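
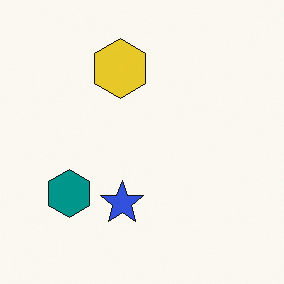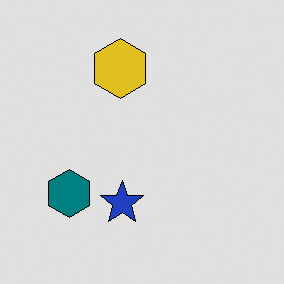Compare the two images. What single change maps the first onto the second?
The transformation is: moderately posterized.

Each flat color has snapped to a coarser quantized level — most visibly, the near-white background has dropped to a flat grey.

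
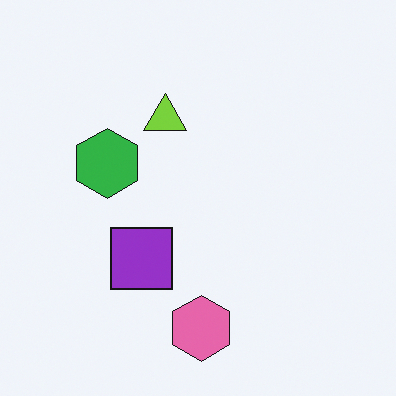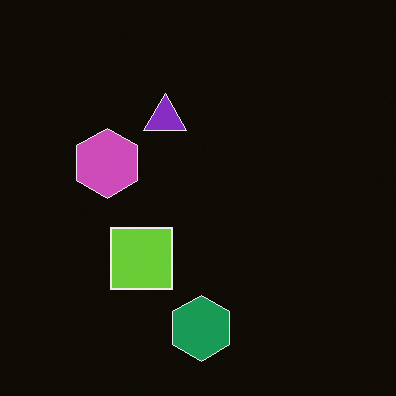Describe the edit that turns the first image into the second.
The image was color-inverted (negative).

The light background has become dark and every shape's color is its complement — a photographic negative.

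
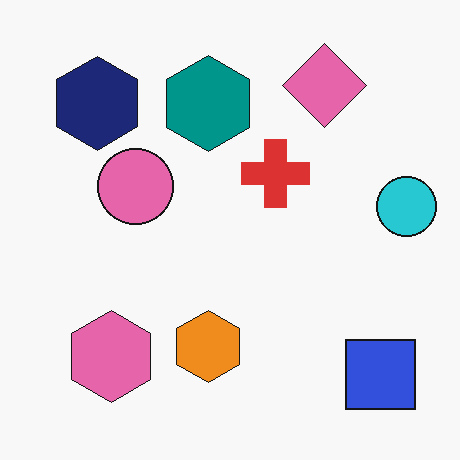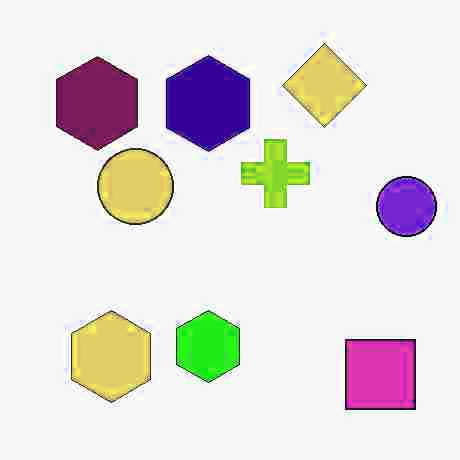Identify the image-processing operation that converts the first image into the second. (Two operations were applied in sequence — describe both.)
The transformation is: degraded with heavy JPEG compression, then hue-shifted by a moderate amount.

Blocky 8×8 compression artifacts appear around shape edges and the flat background shows ringing — characteristic JPEG degradation. Every shape's color has rotated by the same amount around the hue wheel — a uniform hue shift.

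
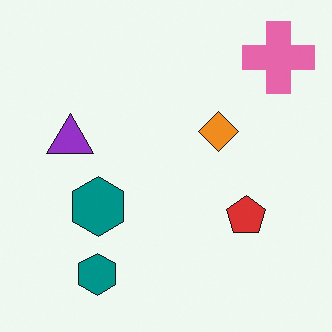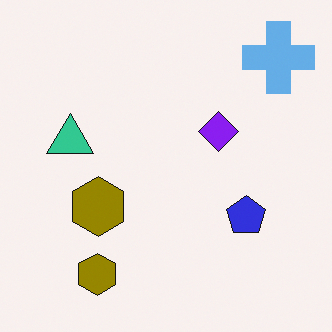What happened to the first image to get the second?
The transformation is: hue-shifted by a large amount.

Every shape's color has rotated by the same amount around the hue wheel — a uniform hue shift.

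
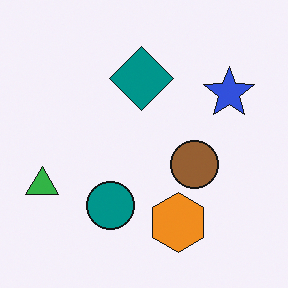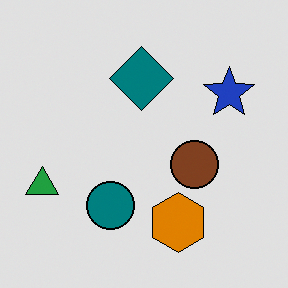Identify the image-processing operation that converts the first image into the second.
It was moderately posterized.

Each flat color has snapped to a coarser quantized level — most visibly, the near-white background has dropped to a flat grey.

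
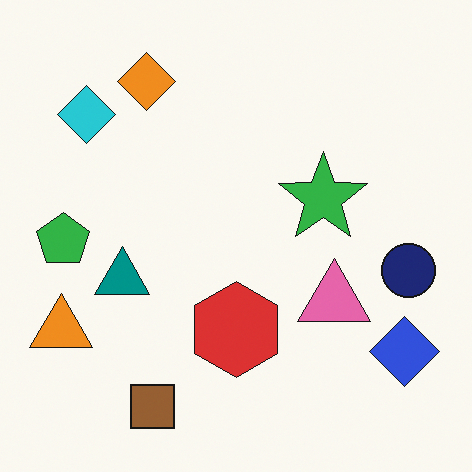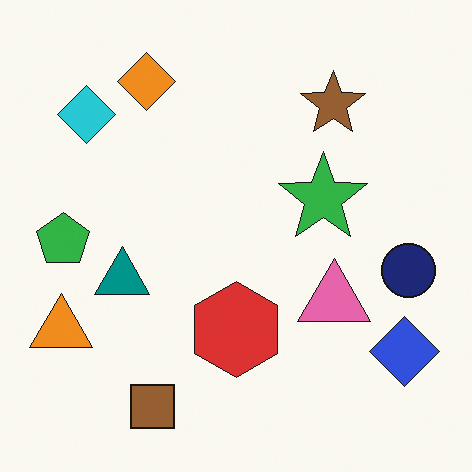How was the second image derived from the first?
Overlaid with an additional brown star.

A brown star appears in the second image that is absent from the first.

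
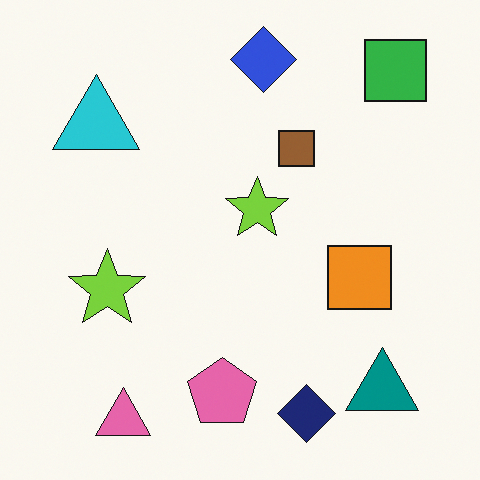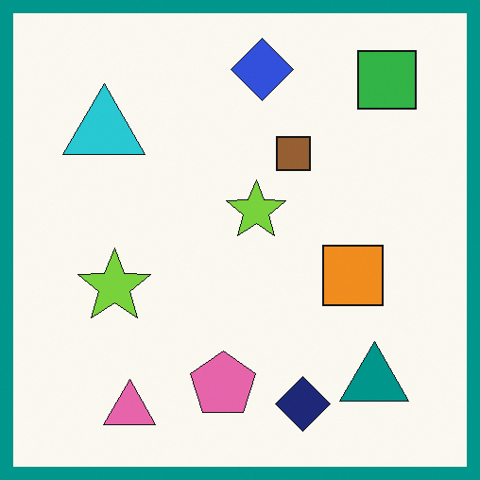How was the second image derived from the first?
The second image is the first framed with a teal border.

A solid teal frame runs around the edge of the second image, with the content slightly shrunk inside it.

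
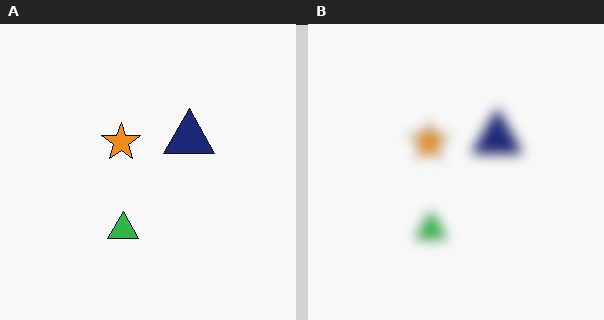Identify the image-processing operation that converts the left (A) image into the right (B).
This is the original image heavily blurred.

Shape edges and outlines are uniformly softened across the whole image.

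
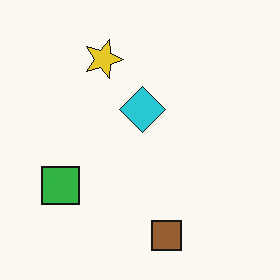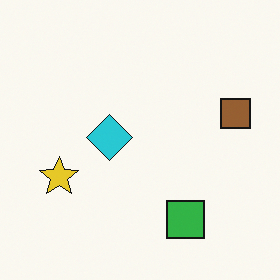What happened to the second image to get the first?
The first image is the second rotated 90° clockwise.

The brown square sits in the right of the second image and the bottom of the first — consistent with a whole-image 90° clockwise rotation.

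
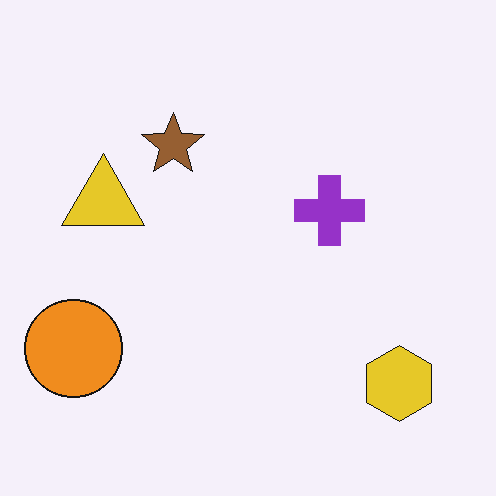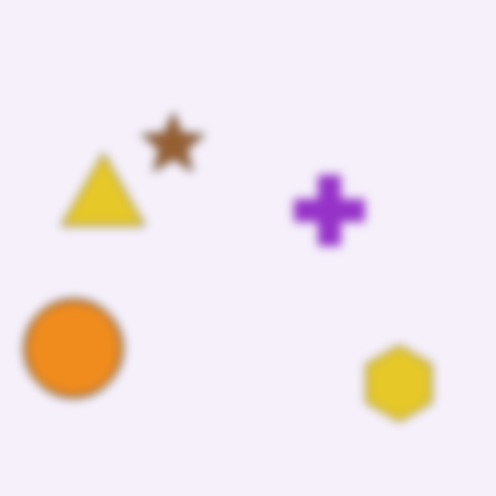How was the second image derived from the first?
It was moderately blurred.

Shape edges and outlines are uniformly softened across the whole image.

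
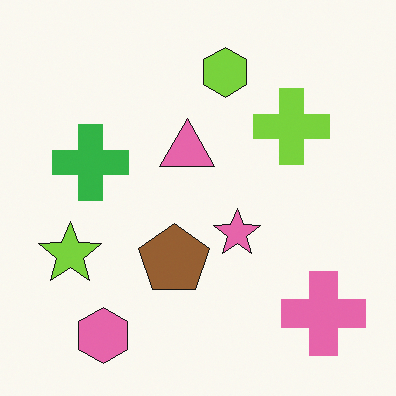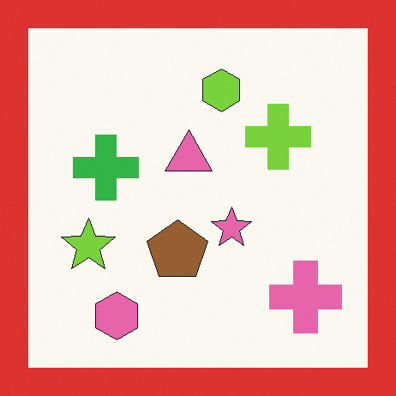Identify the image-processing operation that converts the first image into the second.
The second image is the first framed with a red border.

A solid red frame runs around the edge of the second image, with the content slightly shrunk inside it.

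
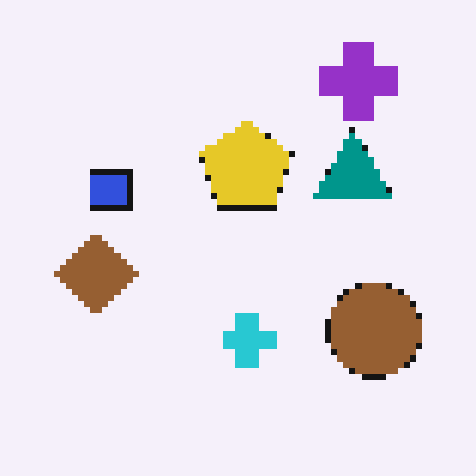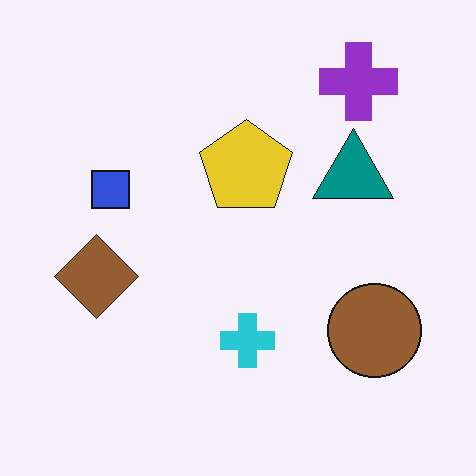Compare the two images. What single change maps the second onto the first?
The image was moderately pixelated.

Shapes are reduced to large square blocks; fine edges and outlines are lost — a downscale-then-upscale (mosaic) effect.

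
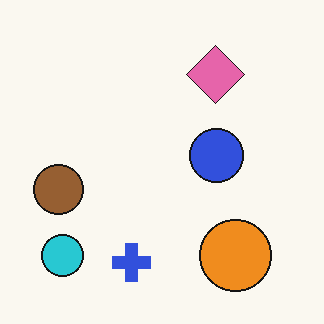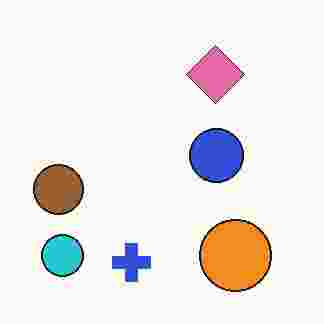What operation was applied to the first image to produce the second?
Degraded with heavy JPEG compression.

Blocky 8×8 compression artifacts appear around shape edges and the flat background shows ringing — characteristic JPEG degradation.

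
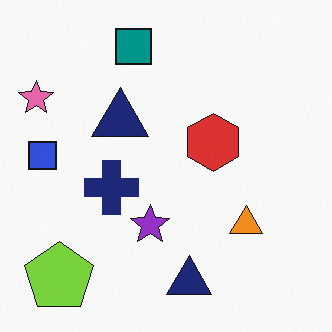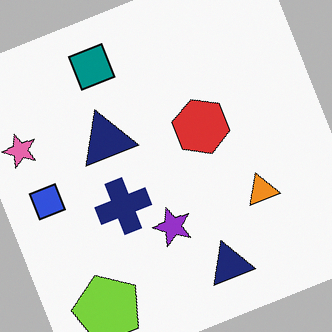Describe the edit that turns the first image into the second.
The transformation is: rotated counter-clockwise by a moderate amount.

Every shape is tilted by the same angle and the image corners show triangular fill wedges — a whole-image rotation by a non-right angle.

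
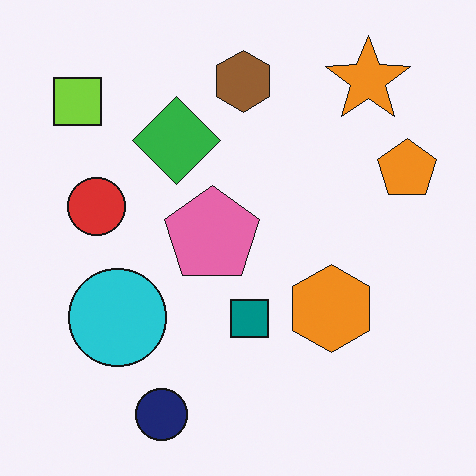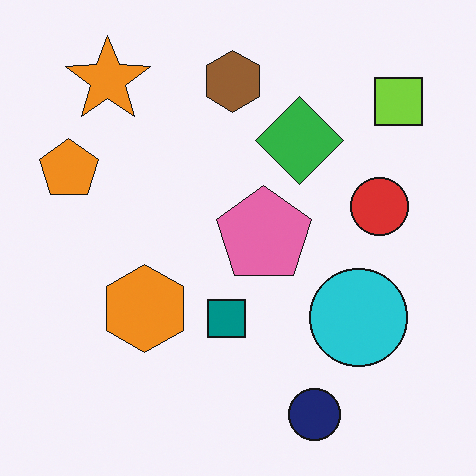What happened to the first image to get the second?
This is the original image flipped horizontally (left ↔ right).

The orange pentagon is in the right of the first image and the left of the second — shapes on opposite sides of the vertical midline have swapped in a mirror flip.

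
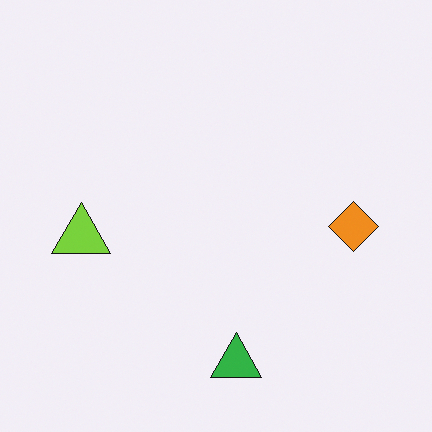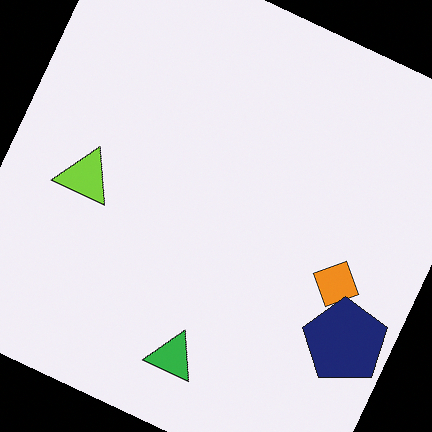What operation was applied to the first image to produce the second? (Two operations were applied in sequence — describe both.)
The transformation is: rotated clockwise by a clearly visible amount, then overlaid with an additional navy pentagon.

Every shape is tilted by the same angle and the image corners show triangular fill wedges — a whole-image rotation by a non-right angle. A navy pentagon appears in the second image that is absent from the first.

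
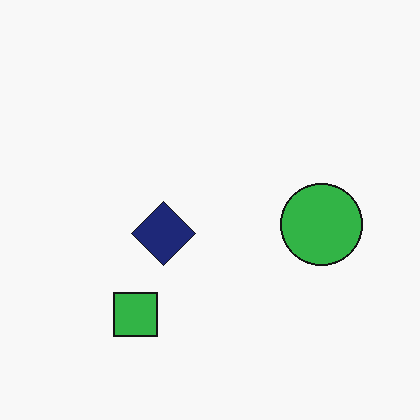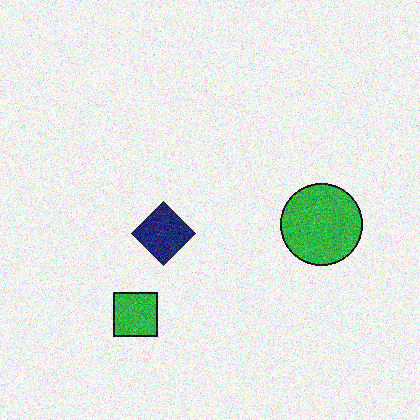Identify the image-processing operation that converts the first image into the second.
The image was degraded with visible gaussian noise.

Random speckle covers the whole image, including the flat background.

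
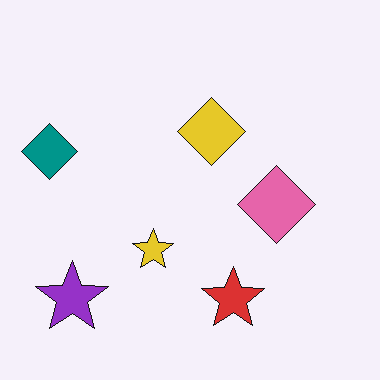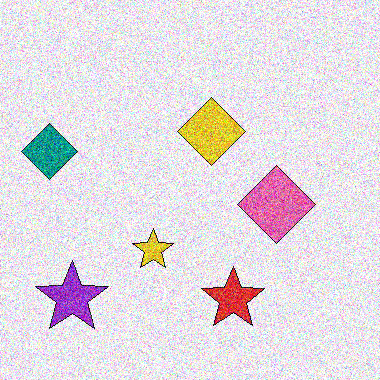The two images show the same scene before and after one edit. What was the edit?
This is the original image degraded with strong gaussian noise.

Random speckle covers the whole image, including the flat background.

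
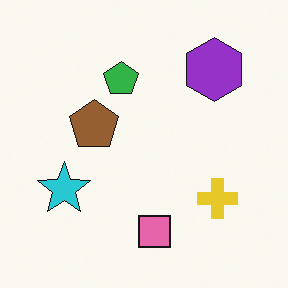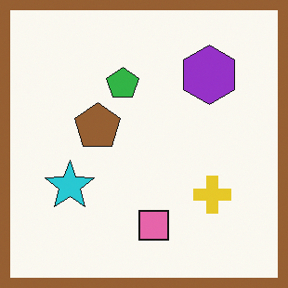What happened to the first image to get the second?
This is the original image framed with a brown border.

A solid brown frame runs around the edge of the second image, with the content slightly shrunk inside it.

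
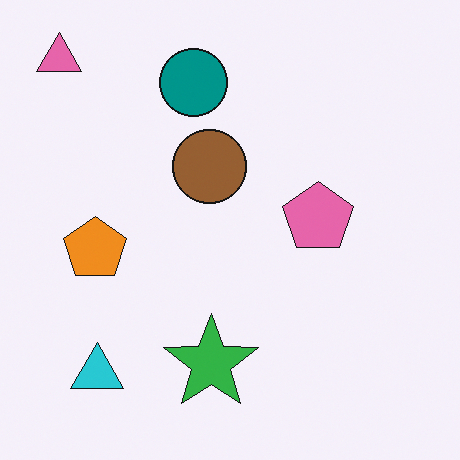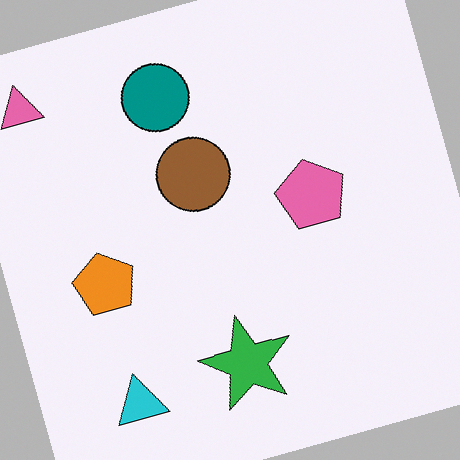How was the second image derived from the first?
It was rotated counter-clockwise by a clearly visible amount.

Every shape is tilted by the same angle and the image corners show triangular fill wedges — a whole-image rotation by a non-right angle.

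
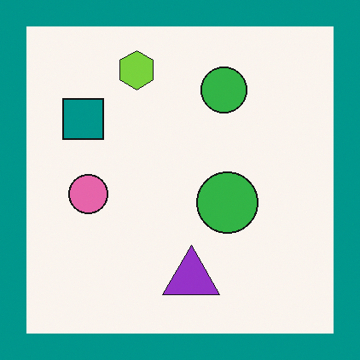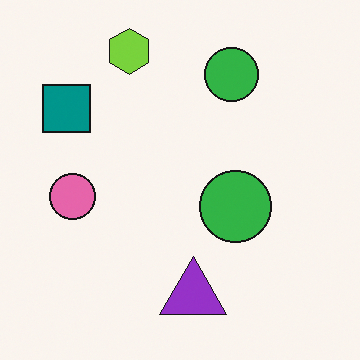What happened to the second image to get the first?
It was framed with a teal border.

A solid teal frame runs around the edge of the first image, with the content slightly shrunk inside it.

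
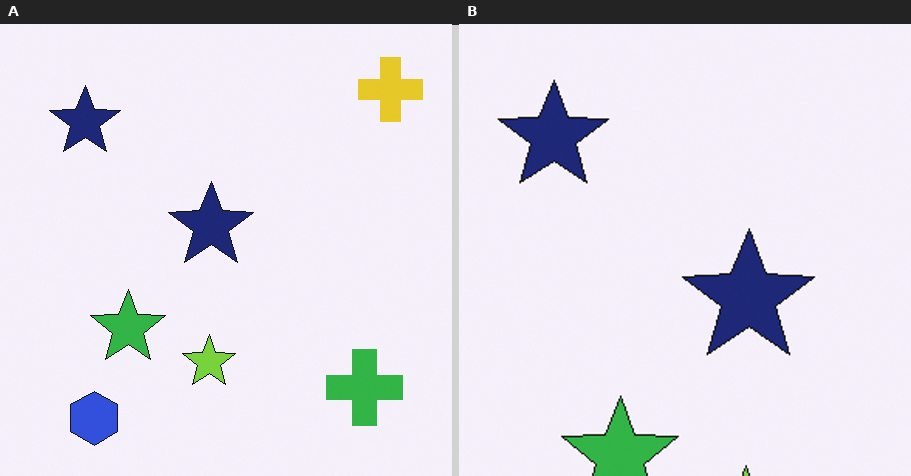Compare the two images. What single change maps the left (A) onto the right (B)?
The transformation is: cropped slightly and scaled back up.

The visible shapes are larger and the field of view is narrower; shapes near the original edges may be partly or wholly outside the frame — a crop-and-rescale.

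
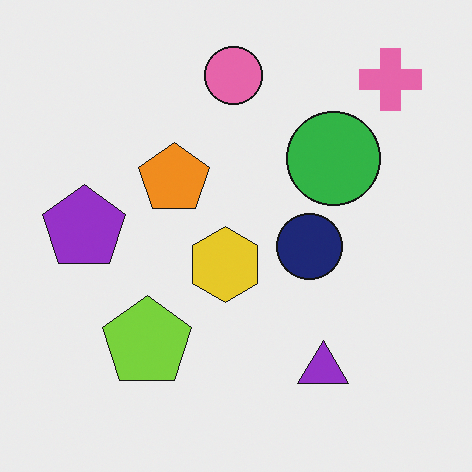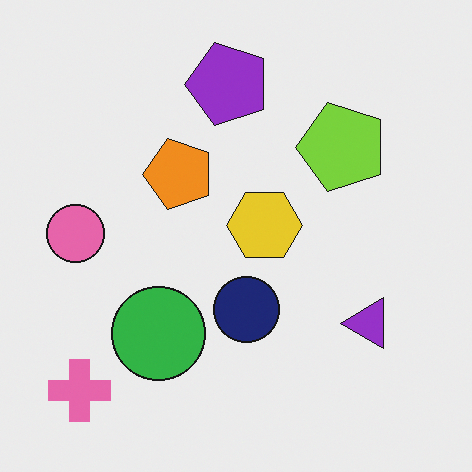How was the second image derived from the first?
The image was transposed (reflected across the top-left ↔ bottom-right diagonal).

Shapes have swapped their row and column positions — what was in the top-right is now in the bottom-left — a diagonal reflection.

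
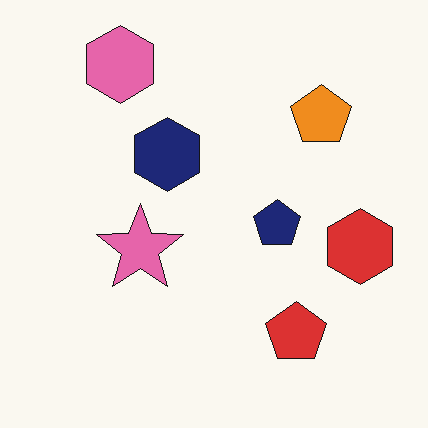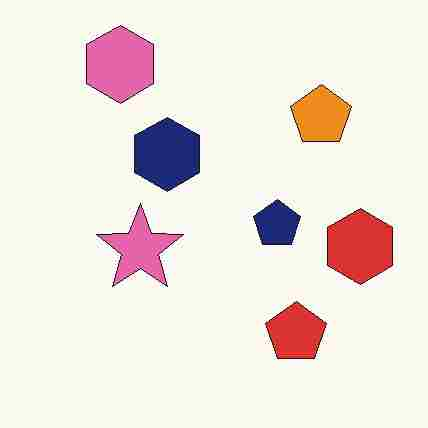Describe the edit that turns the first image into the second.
This is the original image heavily JPEG-compressed with obvious blocking artifacts.

Blocky 8×8 compression artifacts appear around shape edges and the flat background shows ringing — characteristic JPEG degradation.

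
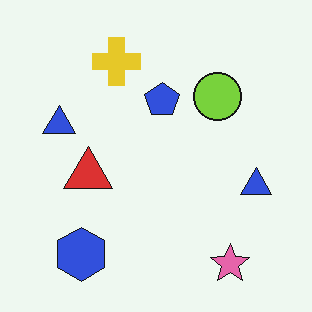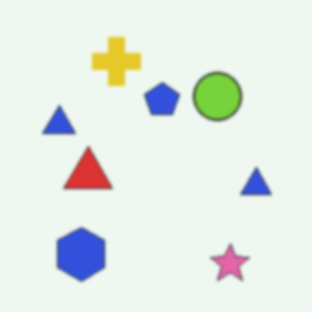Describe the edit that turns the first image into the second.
It was lightly blurred.

Shape edges and outlines are uniformly softened across the whole image.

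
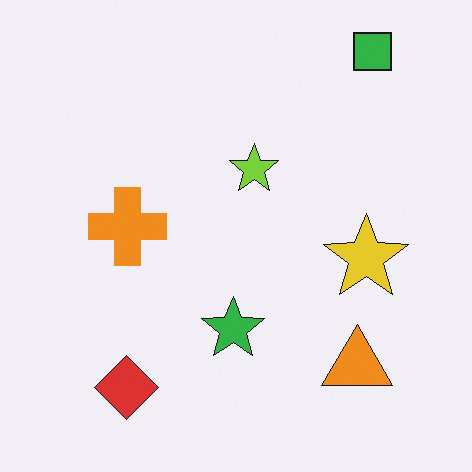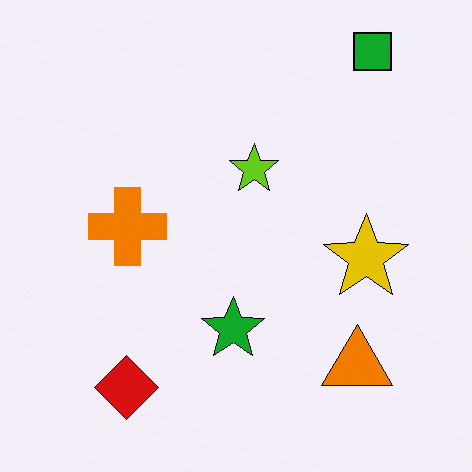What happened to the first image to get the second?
The second image is the first given slightly increased contrast.

Tones are pushed away from mid-grey across the whole image — a global contrast change.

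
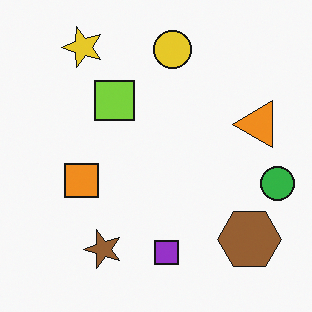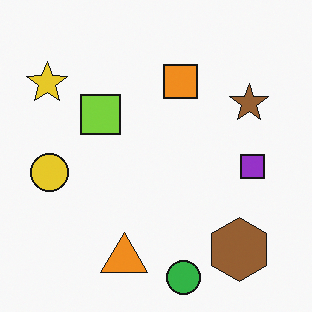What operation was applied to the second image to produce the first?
The first image is the second transposed (reflected across the top-left ↔ bottom-right diagonal).

Shapes have swapped their row and column positions — what was in the top-right is now in the bottom-left — a diagonal reflection.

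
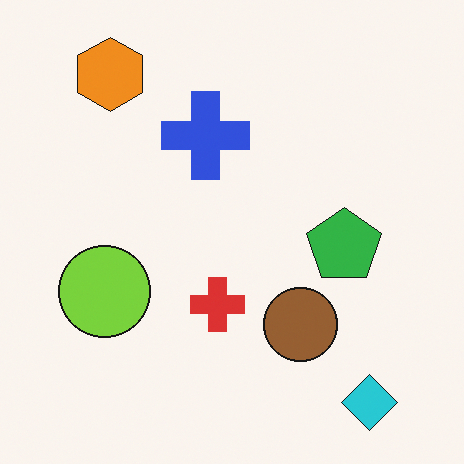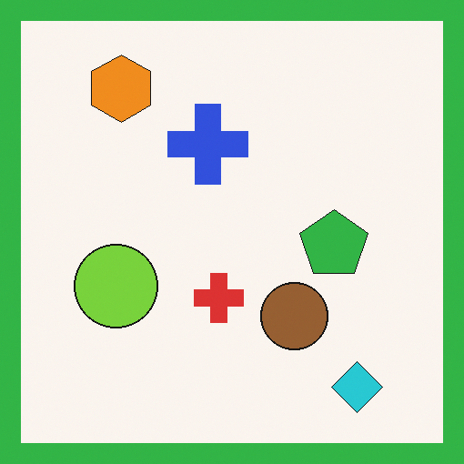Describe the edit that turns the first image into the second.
This is the original image framed with a green border.

A solid green frame runs around the edge of the second image, with the content slightly shrunk inside it.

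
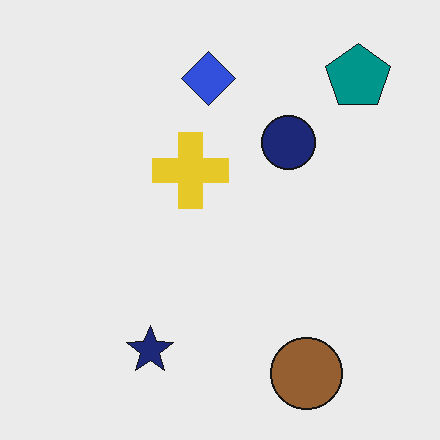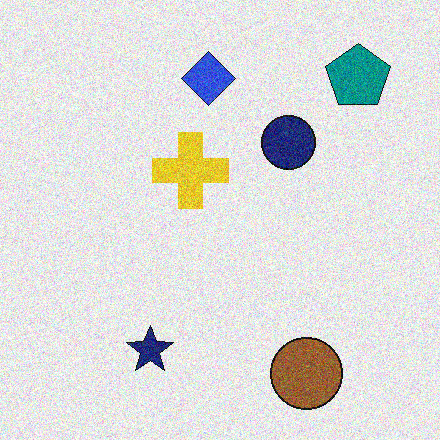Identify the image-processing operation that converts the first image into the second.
The image was degraded with visible gaussian noise.

Random speckle covers the whole image, including the flat background.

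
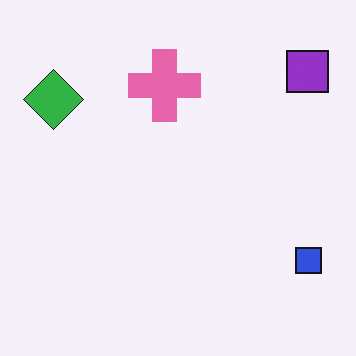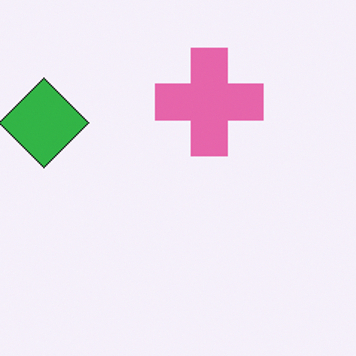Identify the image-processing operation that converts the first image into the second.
The image was cropped to a modestly smaller region and rescaled.

The visible shapes are larger and the field of view is narrower; shapes near the original edges may be partly or wholly outside the frame — a crop-and-rescale.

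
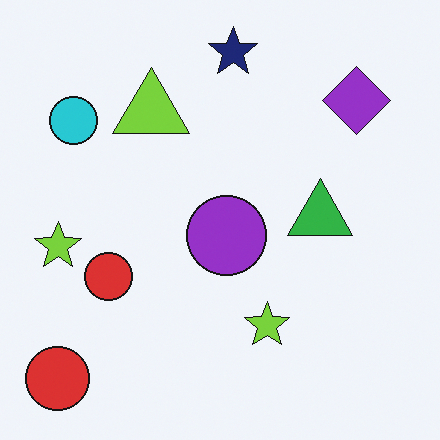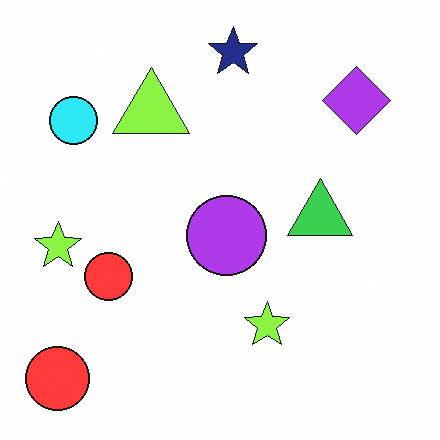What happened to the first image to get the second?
The transformation is: slightly brightened.

Every pixel — background and shapes alike — is uniformly brightened.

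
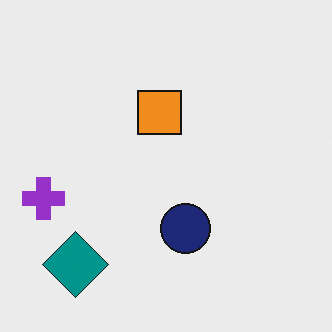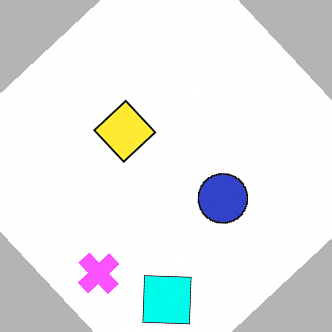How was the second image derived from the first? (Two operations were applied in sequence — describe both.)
The image was noticeably brightened, then rotated counter-clockwise by a large amount — several tens of degrees.

Every pixel — background and shapes alike — is uniformly brightened. Every shape is tilted by the same angle and the image corners show triangular fill wedges — a whole-image rotation by a non-right angle.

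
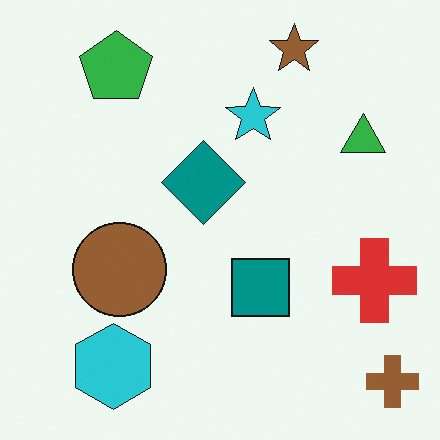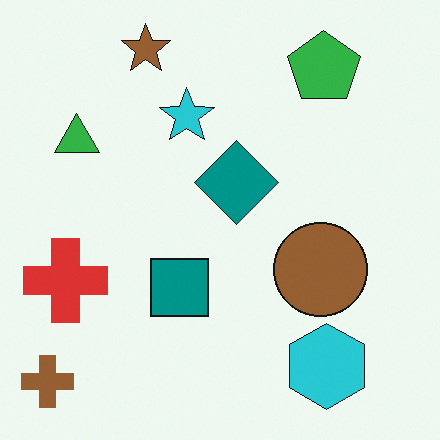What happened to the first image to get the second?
Flipped horizontally (left ↔ right).

The brown cross is in the bottom-right of the first image and the bottom-left of the second — shapes on opposite sides of the vertical midline have swapped in a mirror flip.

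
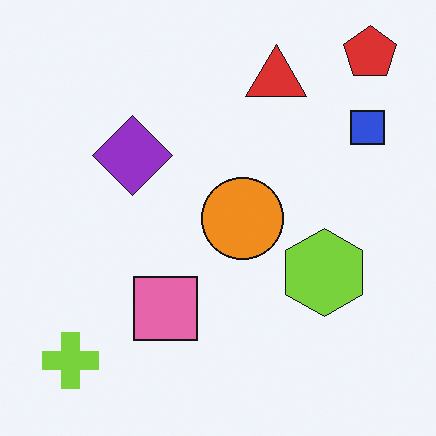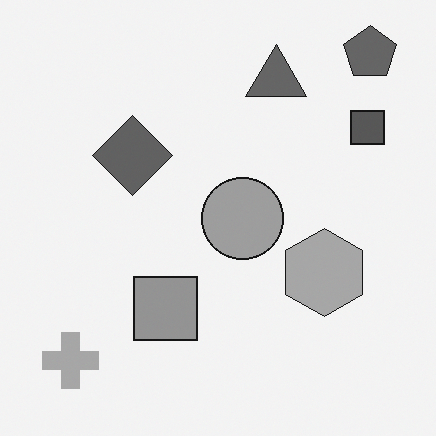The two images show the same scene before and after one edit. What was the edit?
The second image is the first converted to grayscale.

All color is removed — every shape is now a shade of grey.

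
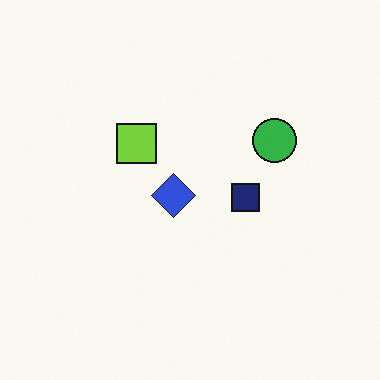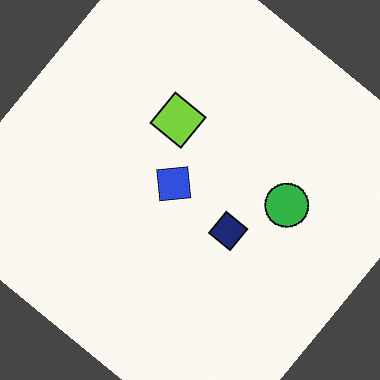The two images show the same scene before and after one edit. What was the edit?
This is the original image rotated clockwise by a large amount — several tens of degrees.

Every shape is tilted by the same angle and the image corners show triangular fill wedges — a whole-image rotation by a non-right angle.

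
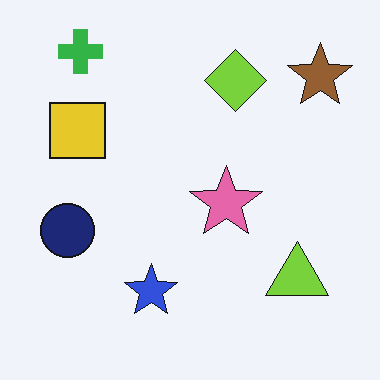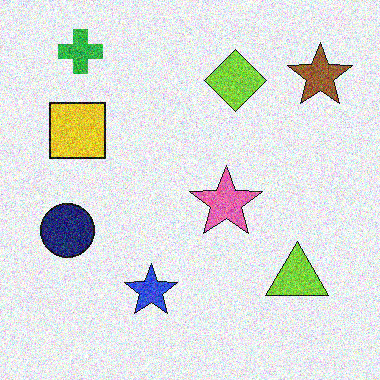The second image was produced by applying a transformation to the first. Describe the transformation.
Degraded with heavy additive noise.

Random speckle covers the whole image, including the flat background.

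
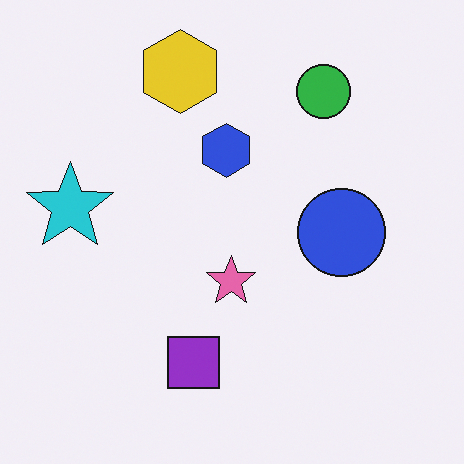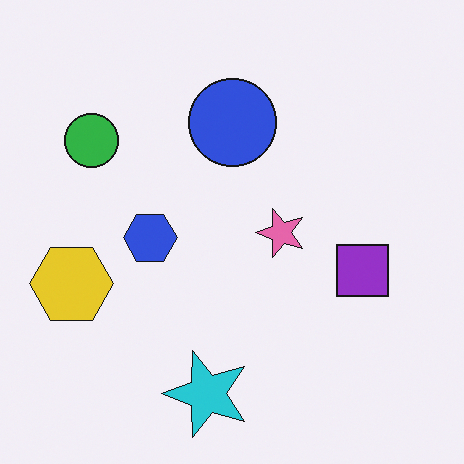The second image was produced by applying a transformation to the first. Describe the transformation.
It was rotated 90° counter-clockwise.

The yellow hexagon sits in the top of the first image and the left of the second — consistent with a whole-image 90° counter-clockwise rotation.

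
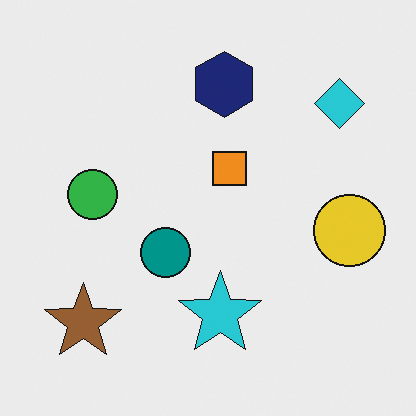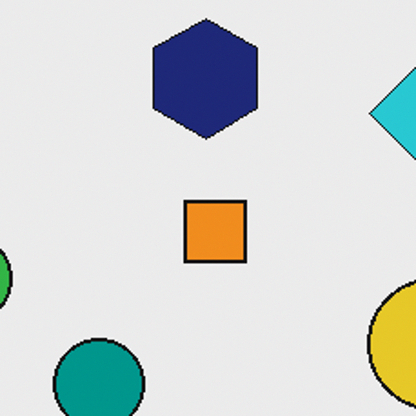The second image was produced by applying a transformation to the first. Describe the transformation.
This is the original image cropped tightly and scaled back up.

The visible shapes are larger and the field of view is narrower; shapes near the original edges may be partly or wholly outside the frame — a crop-and-rescale.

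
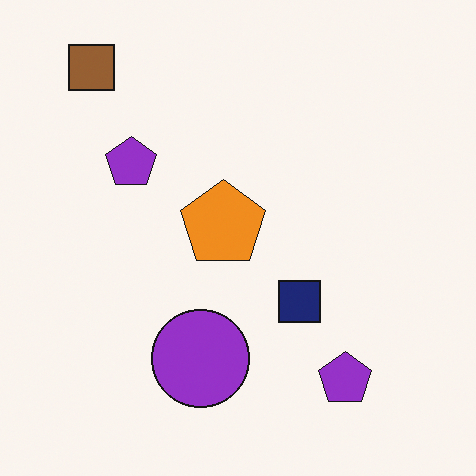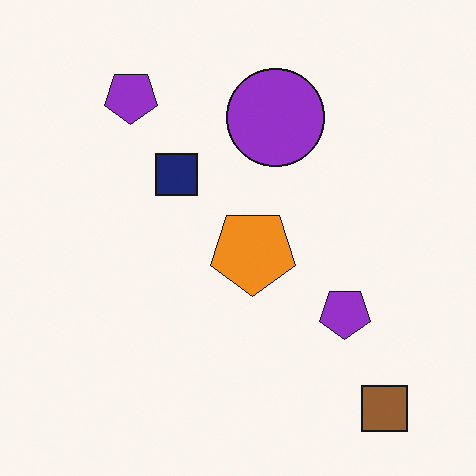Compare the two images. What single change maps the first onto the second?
It was rotated 180°.

The brown square sits in the top-left of the first image and the bottom-right of the second — consistent with a whole-image 180° rotation.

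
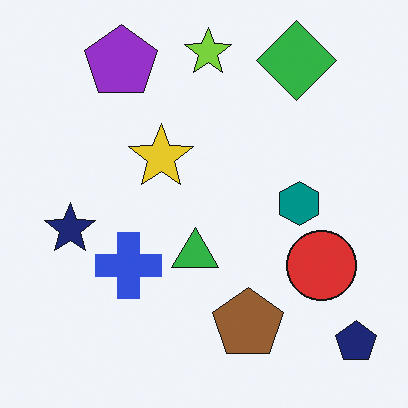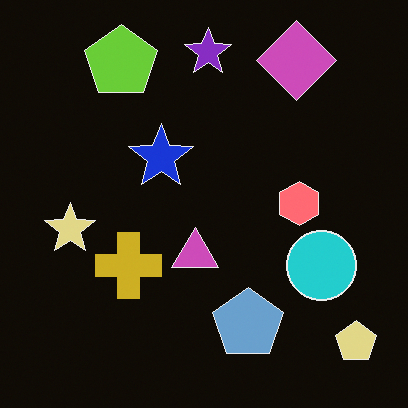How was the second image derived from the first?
The second image is the first color-inverted (negative).

The light background has become dark and every shape's color is its complement — a photographic negative.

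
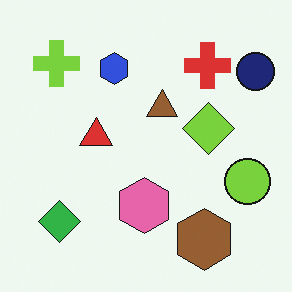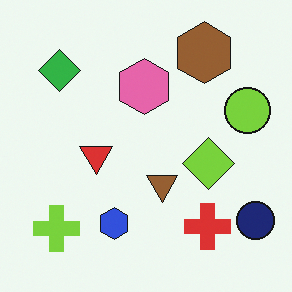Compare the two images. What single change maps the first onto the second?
The transformation is: flipped vertically (top ↔ bottom).

The brown hexagon is in the bottom-right of the first image and the top-right of the second — shapes on opposite sides of the horizontal midline have swapped in a mirror flip.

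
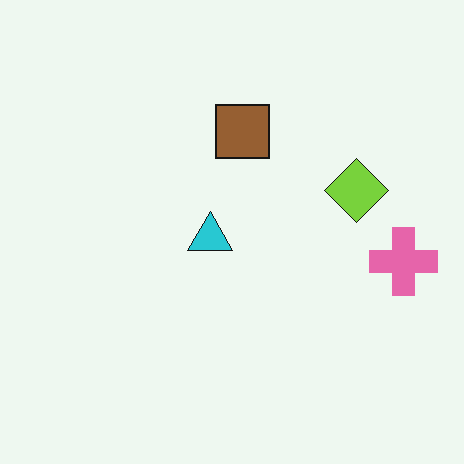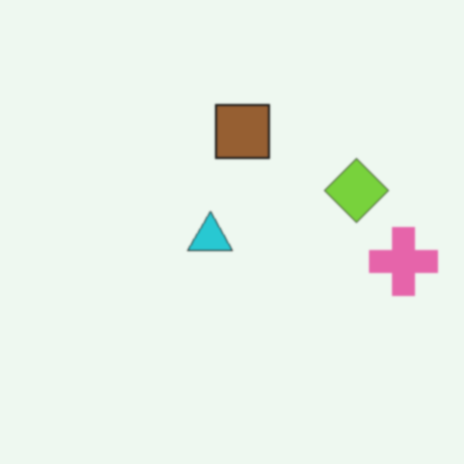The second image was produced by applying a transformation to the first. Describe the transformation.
The transformation is: given a subtle gaussian blur.

Shape edges and outlines are uniformly softened across the whole image.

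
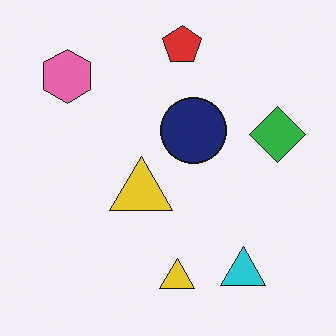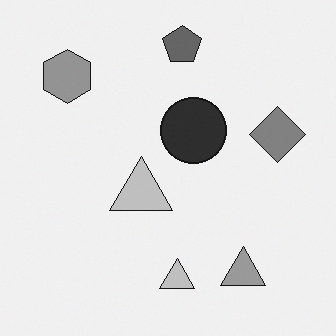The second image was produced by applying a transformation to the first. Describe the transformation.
The second image is the first converted to grayscale.

All color is removed — every shape is now a shade of grey.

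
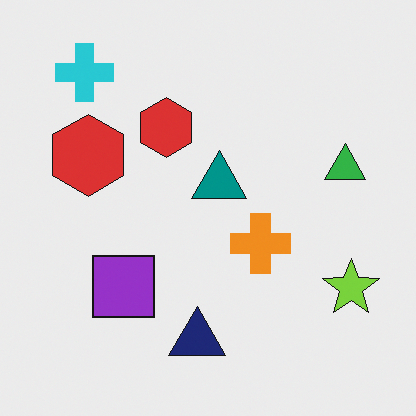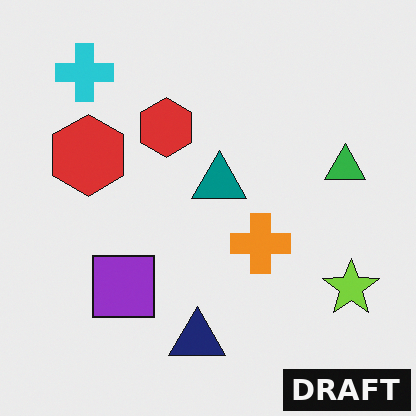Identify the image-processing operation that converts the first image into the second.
This is the original image watermarked with the text "DRAFT" in the lower-right corner.

A dark label reading "DRAFT" appears in the lower-right corner.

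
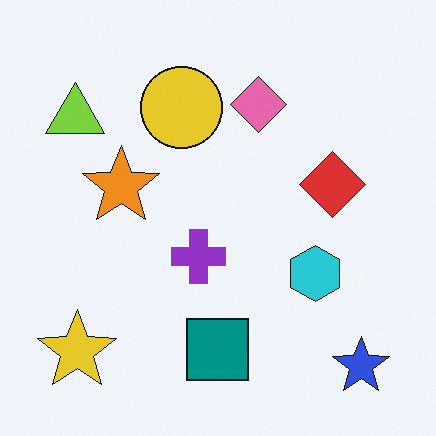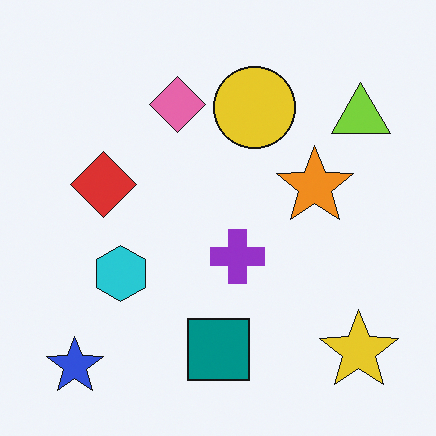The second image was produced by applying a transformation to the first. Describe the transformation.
It was flipped horizontally (left ↔ right).

The lime triangle is in the top-left of the first image and the top-right of the second — shapes on opposite sides of the vertical midline have swapped in a mirror flip.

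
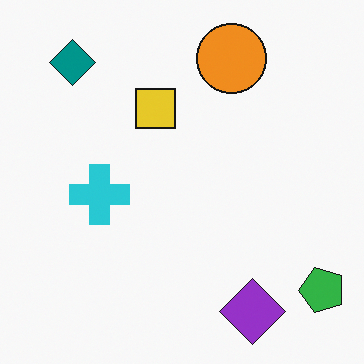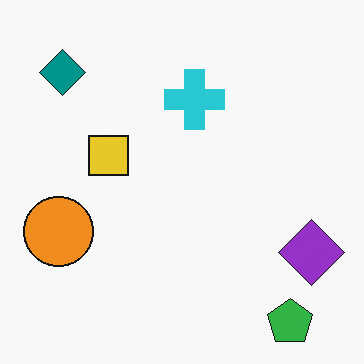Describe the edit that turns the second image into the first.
The transformation is: transposed (reflected across the top-left ↔ bottom-right diagonal).

Shapes have swapped their row and column positions — what was in the top-right is now in the bottom-left — a diagonal reflection.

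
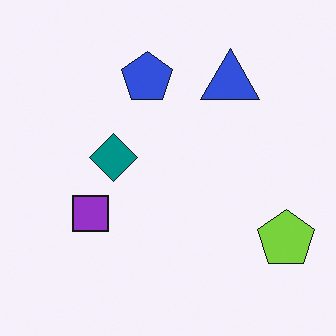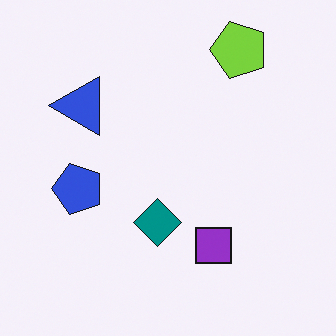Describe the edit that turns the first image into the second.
It was rotated 90° counter-clockwise.

The lime pentagon sits in the bottom-right of the first image and the top-right of the second — consistent with a whole-image 90° counter-clockwise rotation.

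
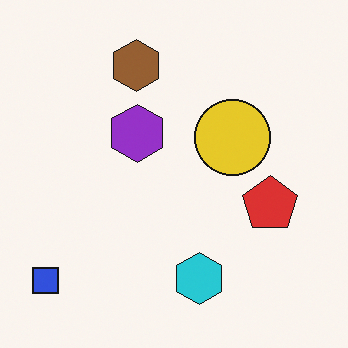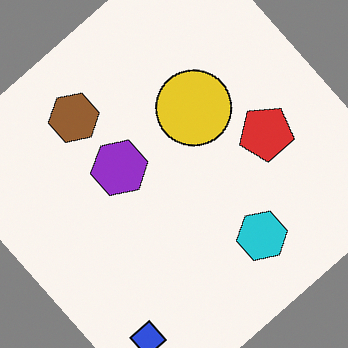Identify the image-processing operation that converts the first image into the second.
The transformation is: rotated counter-clockwise by a large amount — several tens of degrees.

Every shape is tilted by the same angle and the image corners show triangular fill wedges — a whole-image rotation by a non-right angle.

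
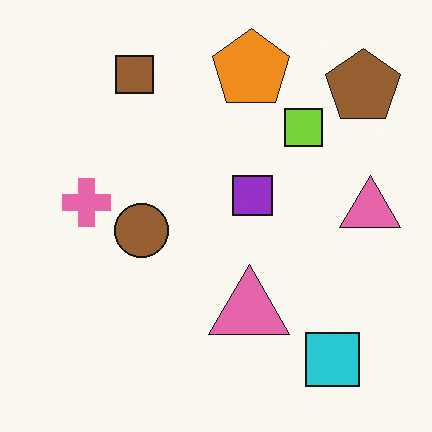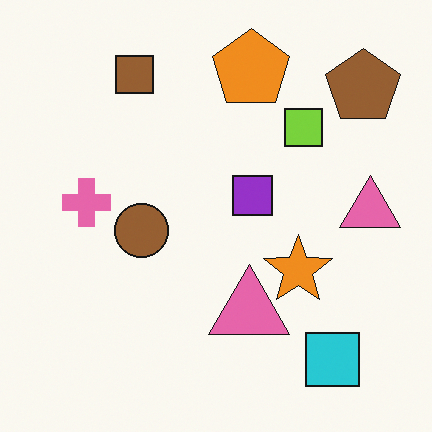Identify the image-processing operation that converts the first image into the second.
This is the original image overlaid with an additional orange star.

An orange star appears in the second image that is absent from the first.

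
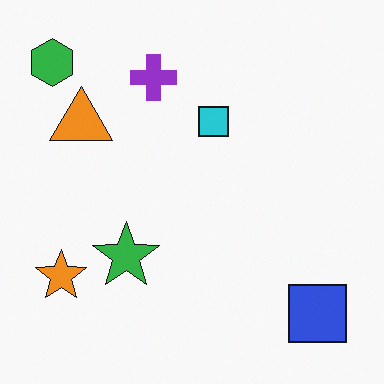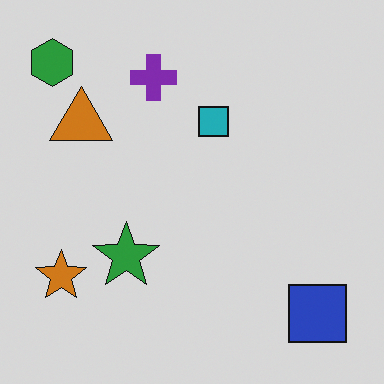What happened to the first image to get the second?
This is the original image slightly darkened.

Every pixel — background and shapes alike — is uniformly darkened.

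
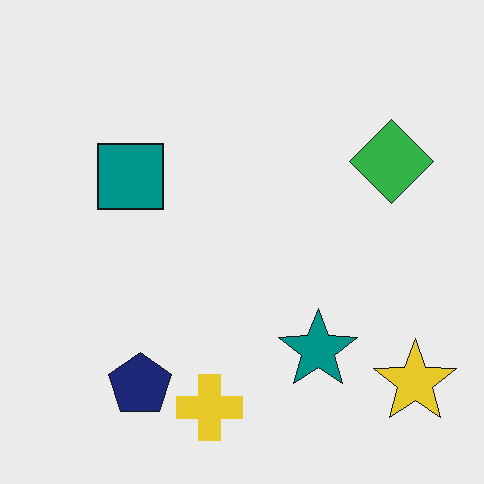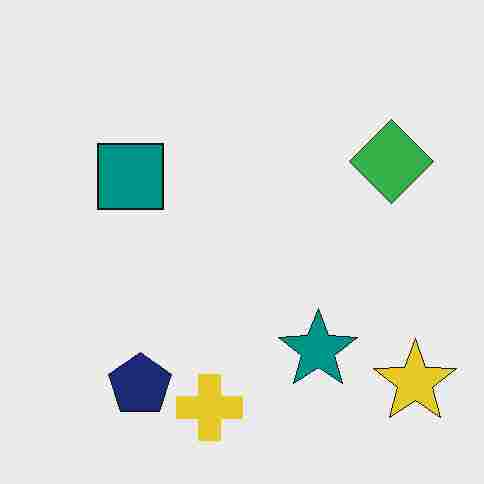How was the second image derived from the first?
The second image is the first degraded with heavy JPEG compression.

Blocky 8×8 compression artifacts appear around shape edges and the flat background shows ringing — characteristic JPEG degradation.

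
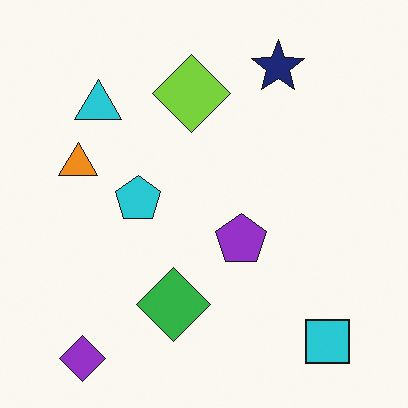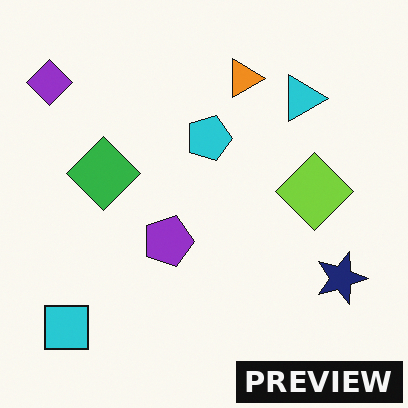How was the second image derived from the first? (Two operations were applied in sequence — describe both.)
It was rotated 90° clockwise, then watermarked with the text "PREVIEW" in the lower-right corner.

The purple diamond sits in the bottom-left of the first image and the top-left of the second — consistent with a whole-image 90° clockwise rotation. A dark label reading "PREVIEW" appears in the lower-right corner.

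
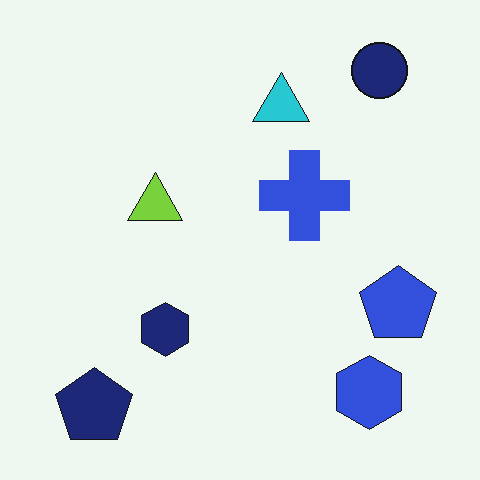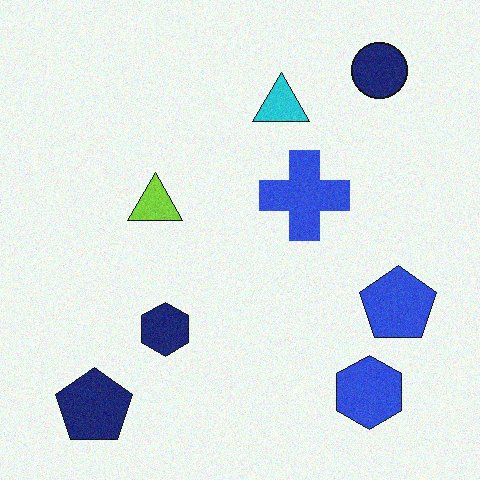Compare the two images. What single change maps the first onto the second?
The image was degraded with subtle gaussian noise.

Random speckle covers the whole image, including the flat background.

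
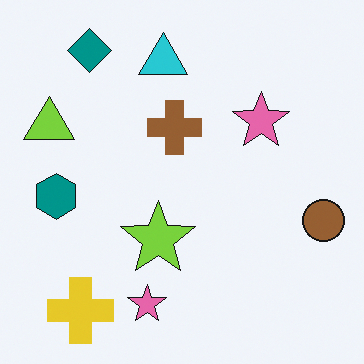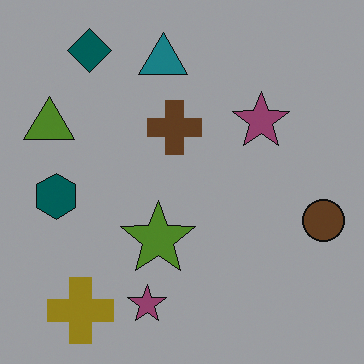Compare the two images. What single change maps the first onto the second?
The transformation is: substantially darkened.

Every pixel — background and shapes alike — is uniformly darkened.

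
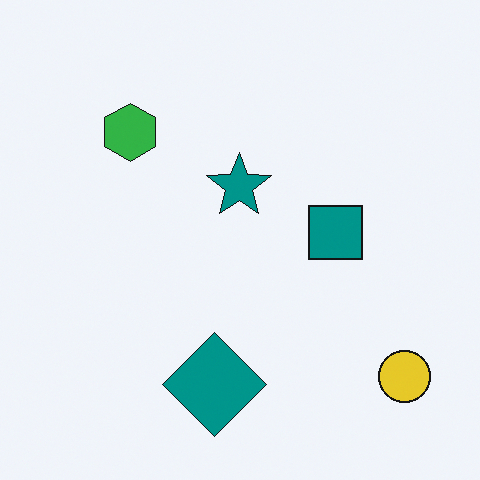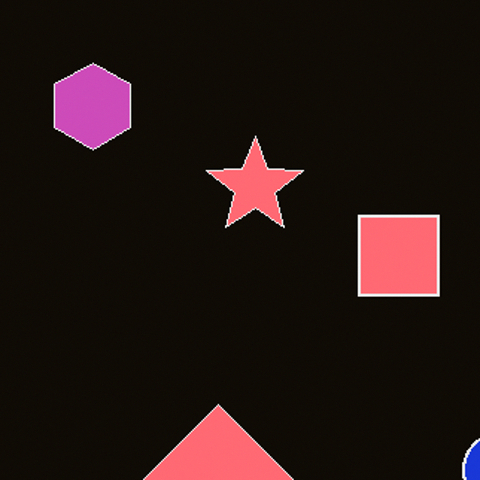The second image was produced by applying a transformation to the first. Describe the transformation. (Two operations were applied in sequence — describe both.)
Color-inverted (negative), then cropped slightly and scaled back up.

The light background has become dark and every shape's color is its complement — a photographic negative. The visible shapes are larger and the field of view is narrower; shapes near the original edges may be partly or wholly outside the frame — a crop-and-rescale.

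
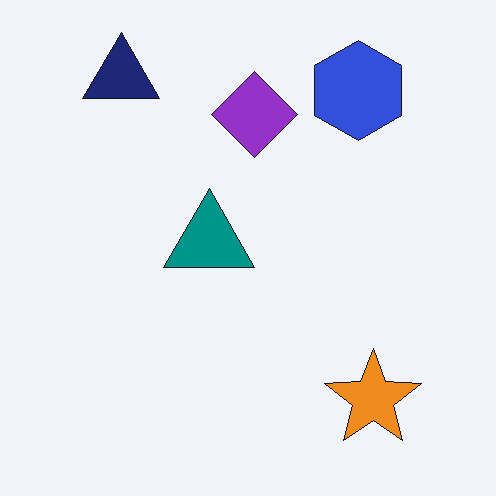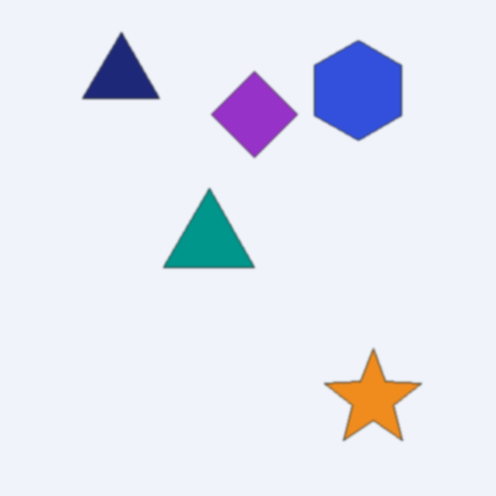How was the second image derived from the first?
The second image is the first slightly softened.

Shape edges and outlines are uniformly softened across the whole image.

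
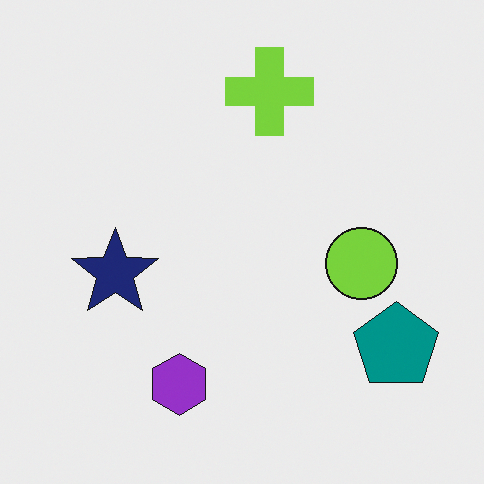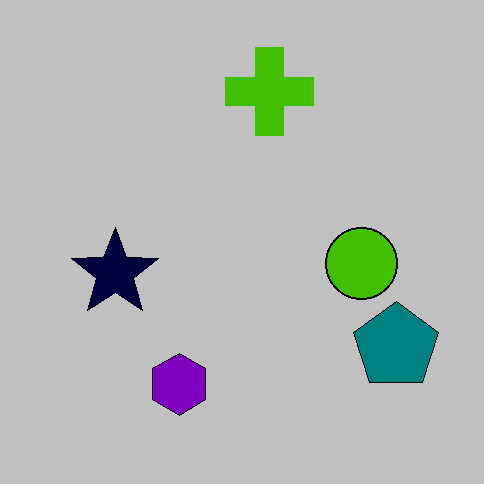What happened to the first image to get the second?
The transformation is: aggressively posterized.

Each flat color has snapped to a coarser quantized level — most visibly, the near-white background has dropped to a flat grey.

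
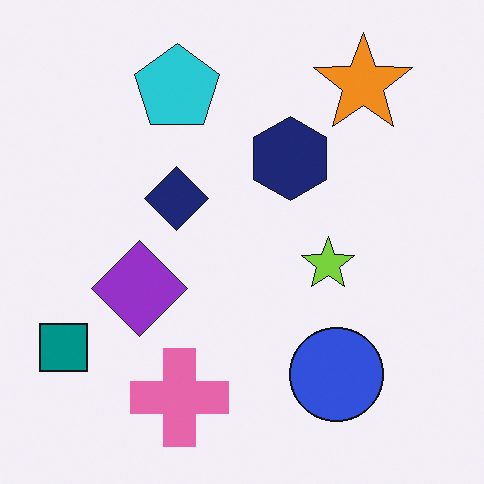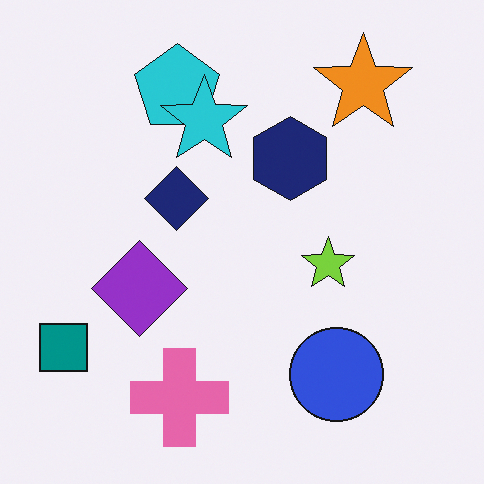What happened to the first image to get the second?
This is the original image overlaid with an additional cyan star.

A cyan star appears in the second image that is absent from the first.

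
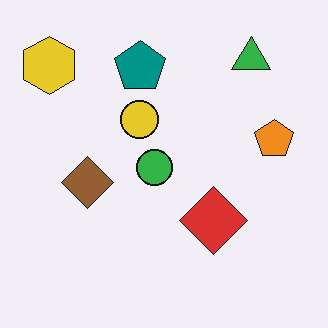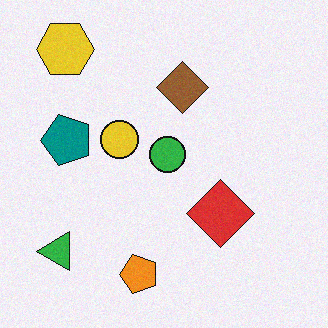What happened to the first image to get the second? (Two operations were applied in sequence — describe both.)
This is the original image degraded with subtle gaussian noise, then transposed (reflected across the top-left ↔ bottom-right diagonal).

Random speckle covers the whole image, including the flat background. Shapes have swapped their row and column positions — what was in the top-right is now in the bottom-left — a diagonal reflection.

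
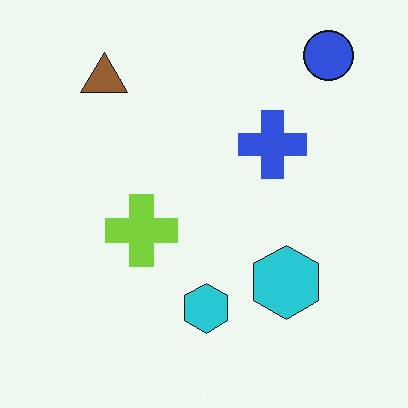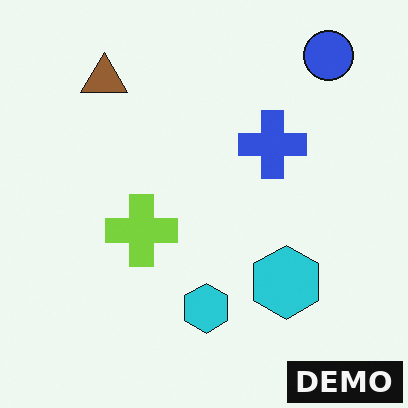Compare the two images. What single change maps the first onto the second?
This is the original image watermarked with the text "DEMO" in the lower-right corner.

A dark label reading "DEMO" appears in the lower-right corner.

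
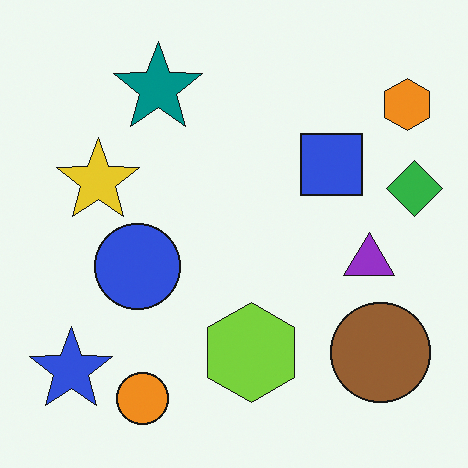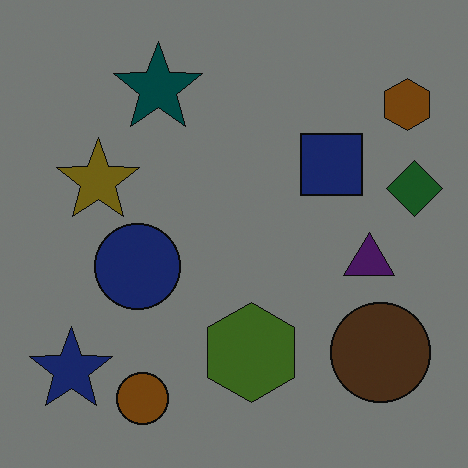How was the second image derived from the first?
Substantially darkened.

Every pixel — background and shapes alike — is uniformly darkened.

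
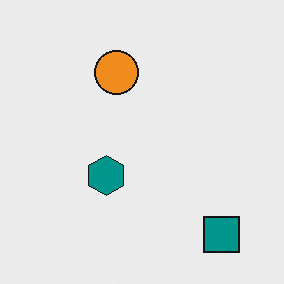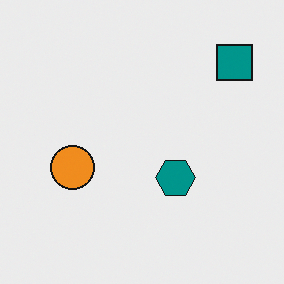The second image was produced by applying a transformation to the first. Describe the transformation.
The transformation is: rotated 90° counter-clockwise.

The teal square sits in the bottom-right of the first image and the top-right of the second — consistent with a whole-image 90° counter-clockwise rotation.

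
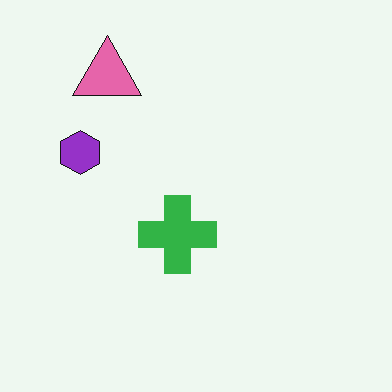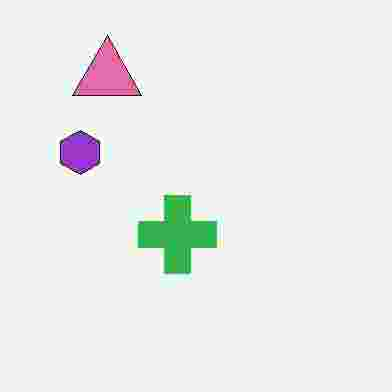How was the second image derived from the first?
Heavily JPEG-compressed with obvious blocking artifacts.

Blocky 8×8 compression artifacts appear around shape edges and the flat background shows ringing — characteristic JPEG degradation.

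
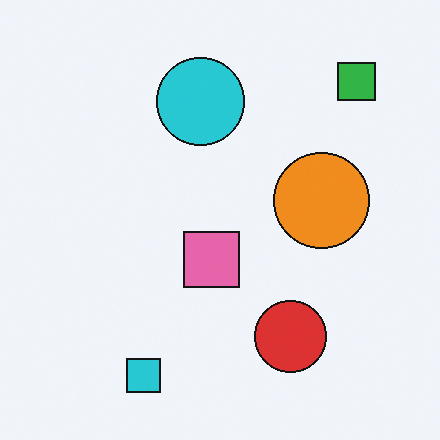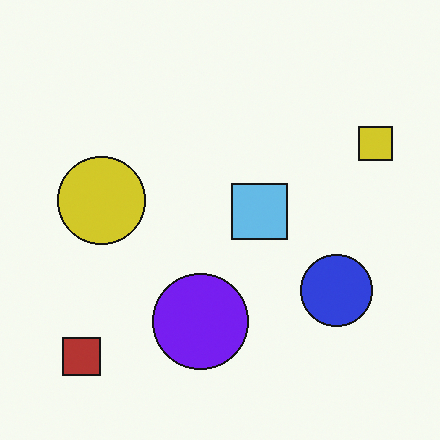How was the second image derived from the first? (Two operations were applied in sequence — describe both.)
The transformation is: hue-shifted by a large amount, then transposed (reflected across the top-left ↔ bottom-right diagonal).

Every shape's color has rotated by the same amount around the hue wheel — a uniform hue shift. Shapes have swapped their row and column positions — what was in the top-right is now in the bottom-left — a diagonal reflection.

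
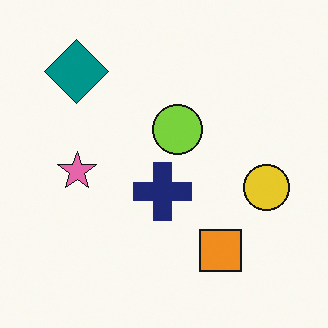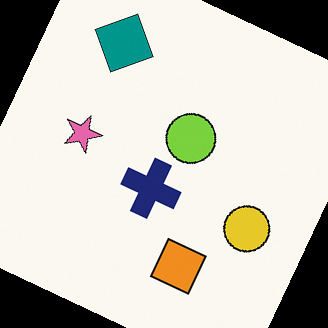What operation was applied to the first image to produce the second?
Rotated clockwise by a moderate amount.

Every shape is tilted by the same angle and the image corners show triangular fill wedges — a whole-image rotation by a non-right angle.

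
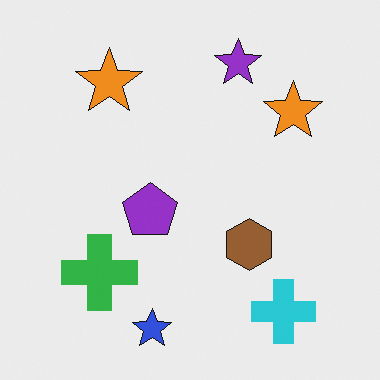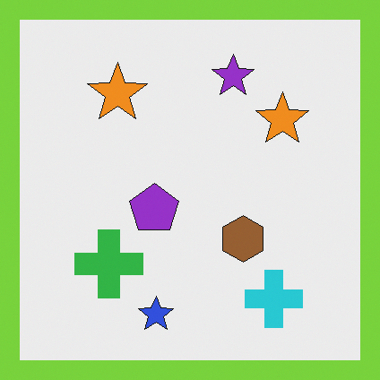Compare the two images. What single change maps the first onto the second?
The image was framed with a lime border.

A solid lime frame runs around the edge of the second image, with the content slightly shrunk inside it.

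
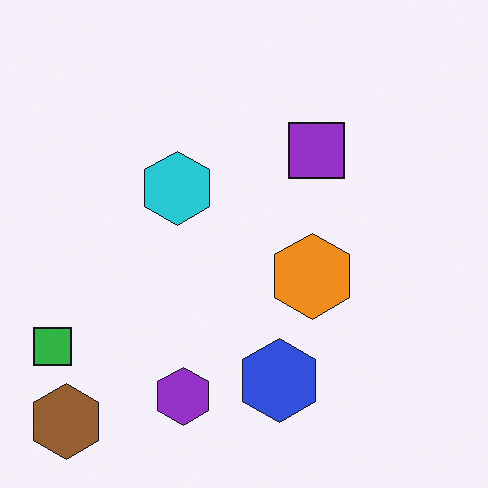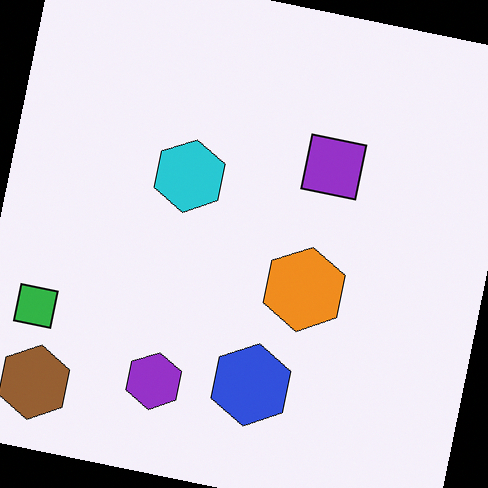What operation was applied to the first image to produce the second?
The image was rotated clockwise by a small amount.

Every shape is tilted by the same angle and the image corners show triangular fill wedges — a whole-image rotation by a non-right angle.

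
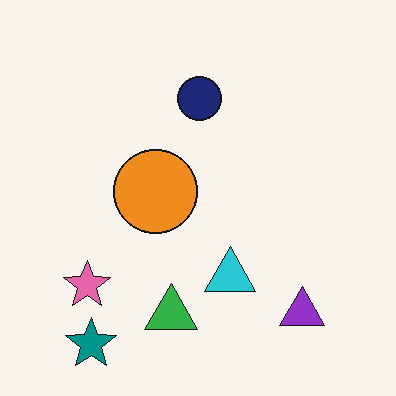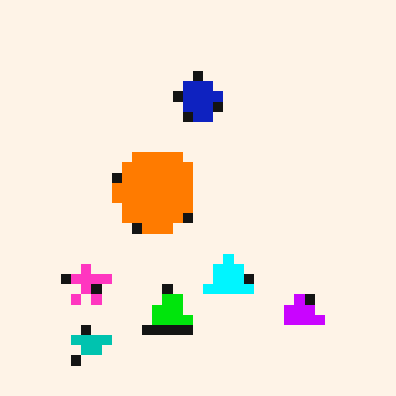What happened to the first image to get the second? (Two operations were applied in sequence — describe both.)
The second image is the first made much more vivid (saturation change), then heavily pixelated into large blocks.

All colors are more vivid — a global saturation change. Shapes are reduced to large square blocks; fine edges and outlines are lost — a downscale-then-upscale (mosaic) effect.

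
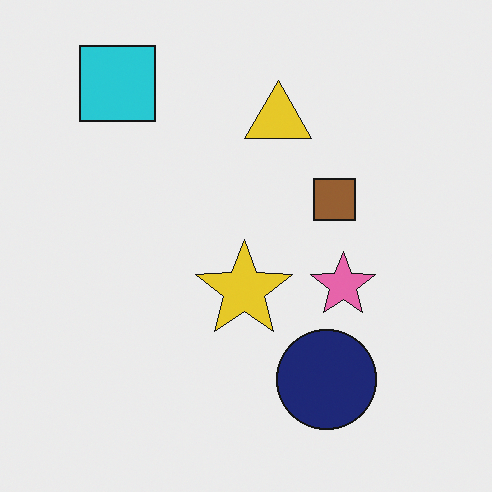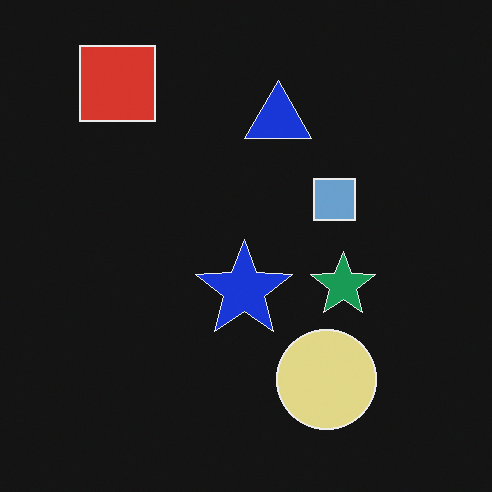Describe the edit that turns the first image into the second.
This is the original image color-inverted (negative).

The light background has become dark and every shape's color is its complement — a photographic negative.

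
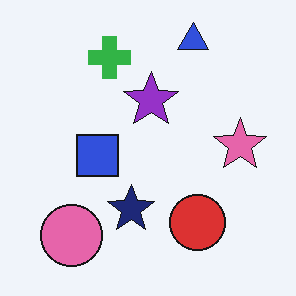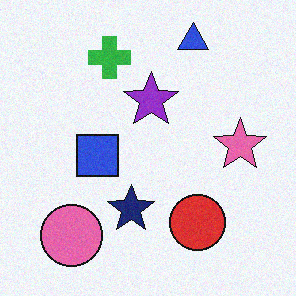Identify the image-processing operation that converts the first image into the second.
The second image is the first degraded with a light layer of grain.

Random speckle covers the whole image, including the flat background.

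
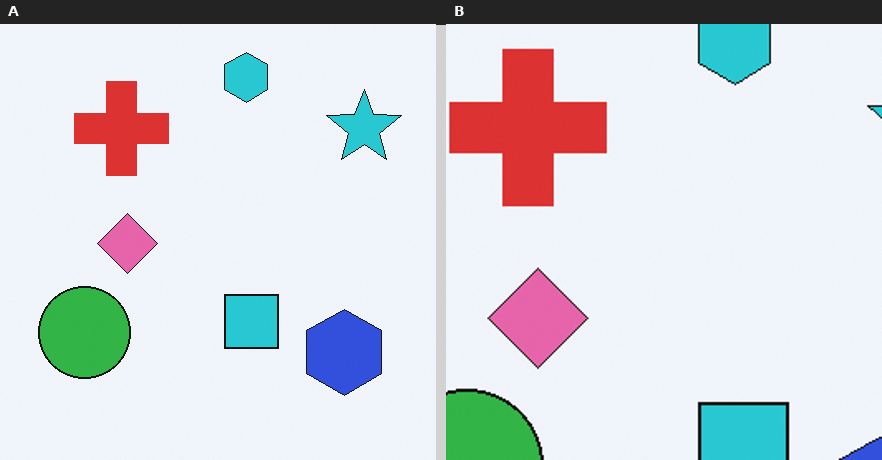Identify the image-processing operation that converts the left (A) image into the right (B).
It was cropped tightly and scaled back up.

The visible shapes are larger and the field of view is narrower; shapes near the original edges may be partly or wholly outside the frame — a crop-and-rescale.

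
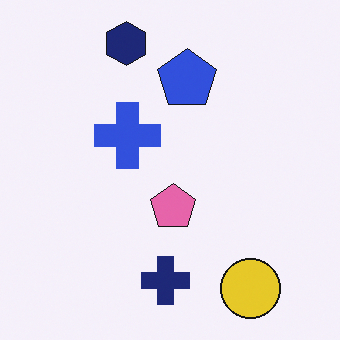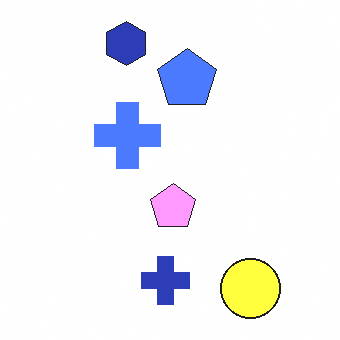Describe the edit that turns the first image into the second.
The transformation is: brightened a lot.

Every pixel — background and shapes alike — is uniformly brightened.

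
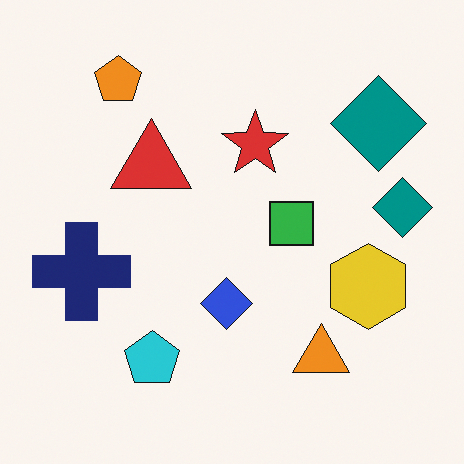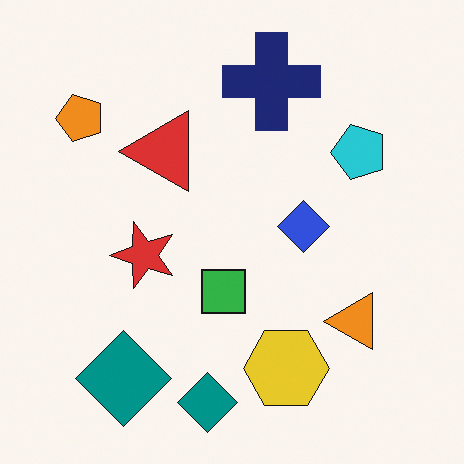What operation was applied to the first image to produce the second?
Transposed (reflected across the top-left ↔ bottom-right diagonal).

Shapes have swapped their row and column positions — what was in the top-right is now in the bottom-left — a diagonal reflection.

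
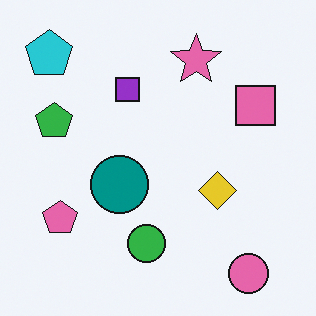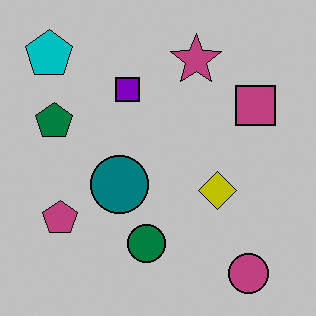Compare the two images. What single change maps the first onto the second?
The second image is the first heavily posterized to just a handful of flat colors.

Each flat color has snapped to a coarser quantized level — most visibly, the near-white background has dropped to a flat grey.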